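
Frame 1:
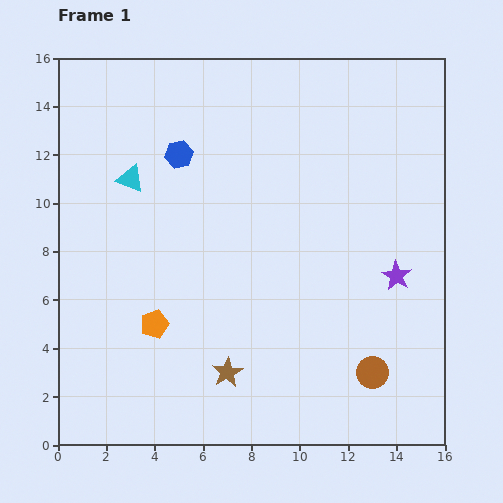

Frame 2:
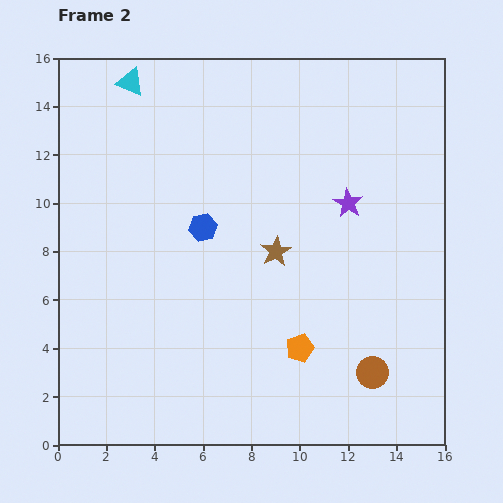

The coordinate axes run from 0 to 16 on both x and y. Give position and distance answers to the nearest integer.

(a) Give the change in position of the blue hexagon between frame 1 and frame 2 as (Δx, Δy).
(1, -3)

The blue hexagon was at (5, 12) in frame 1 and (6, 9) in frame 2.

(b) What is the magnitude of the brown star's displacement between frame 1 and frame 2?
5

The brown star moved from (7, 3) to (9, 8), a distance of √(2² + 5²) ≈ 5.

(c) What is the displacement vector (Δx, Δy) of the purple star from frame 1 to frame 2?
(-2, 3)

The purple star was at (14, 7) in frame 1 and (12, 10) in frame 2.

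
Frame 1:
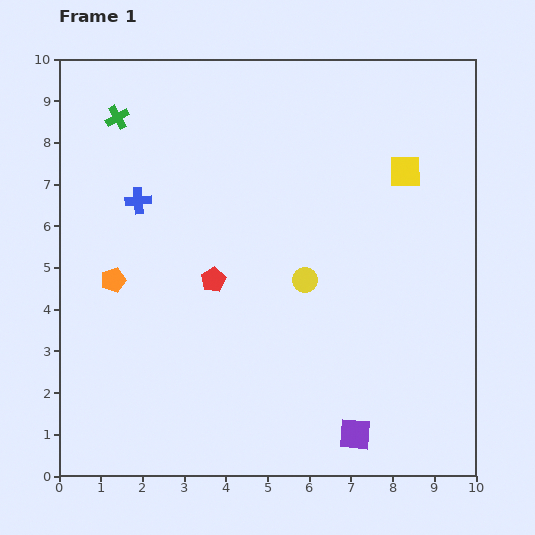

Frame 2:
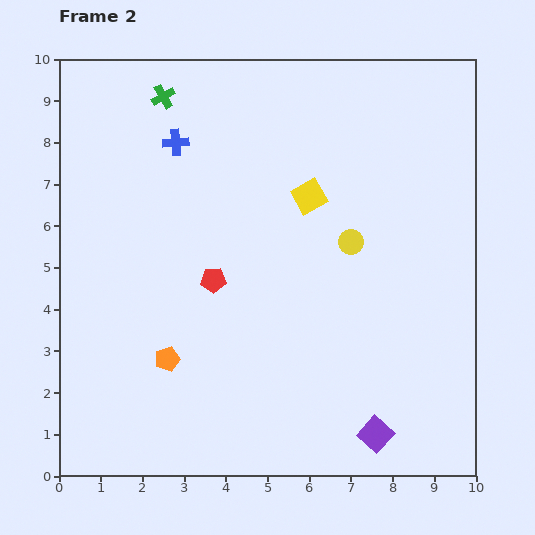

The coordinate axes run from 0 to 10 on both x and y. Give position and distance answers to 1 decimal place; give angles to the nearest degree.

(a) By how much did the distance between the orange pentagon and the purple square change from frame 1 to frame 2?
-1.6

Distance in frame 1: 6.9. Distance in frame 2: 5.3.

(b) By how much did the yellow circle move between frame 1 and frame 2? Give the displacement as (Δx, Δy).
(1.1, 0.9)

The yellow circle was at (5.9, 4.7) in frame 1 and (7.0, 5.6) in frame 2.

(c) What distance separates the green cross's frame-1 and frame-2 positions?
1.2

The green cross moved from (1.4, 8.6) to (2.5, 9.1), a distance of √(1.1² + 0.5²) ≈ 1.2.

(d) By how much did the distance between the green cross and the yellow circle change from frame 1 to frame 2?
-0.3

Distance in frame 1: 6.0. Distance in frame 2: 5.7.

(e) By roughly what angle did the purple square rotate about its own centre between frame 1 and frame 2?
37° clockwise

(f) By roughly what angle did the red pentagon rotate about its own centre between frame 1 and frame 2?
28° clockwise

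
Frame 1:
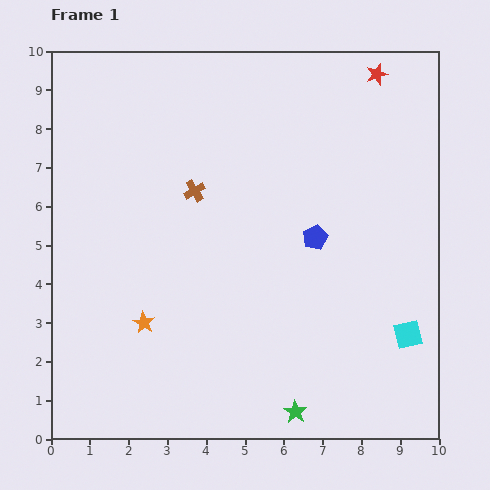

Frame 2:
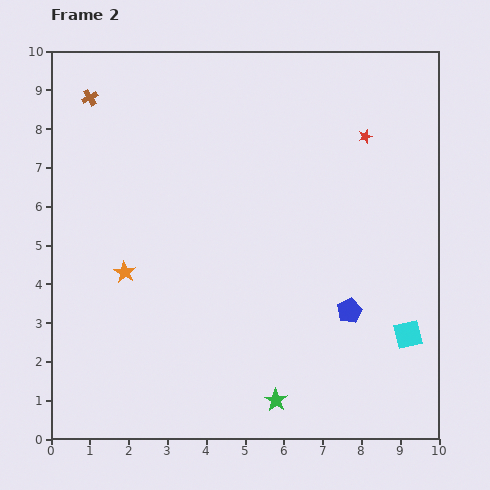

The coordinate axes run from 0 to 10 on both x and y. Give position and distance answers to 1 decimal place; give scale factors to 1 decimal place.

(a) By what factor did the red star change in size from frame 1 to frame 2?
0.7×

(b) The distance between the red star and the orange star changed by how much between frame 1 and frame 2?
-1.7

Distance in frame 1: 8.8. Distance in frame 2: 7.1.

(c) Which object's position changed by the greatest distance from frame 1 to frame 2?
the brown cross

(moved 3.6; next 2.1)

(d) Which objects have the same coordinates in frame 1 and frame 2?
the cyan square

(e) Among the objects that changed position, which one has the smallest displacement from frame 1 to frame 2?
the green star

(moved 0.6)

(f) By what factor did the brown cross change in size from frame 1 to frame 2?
0.8×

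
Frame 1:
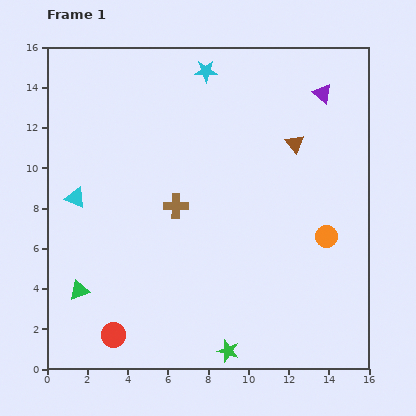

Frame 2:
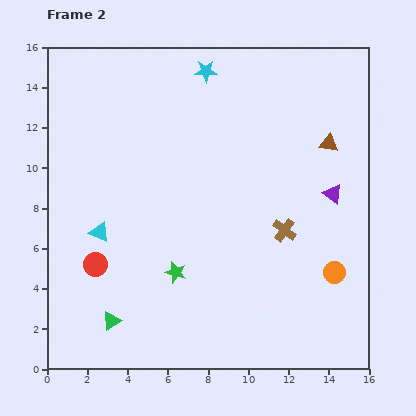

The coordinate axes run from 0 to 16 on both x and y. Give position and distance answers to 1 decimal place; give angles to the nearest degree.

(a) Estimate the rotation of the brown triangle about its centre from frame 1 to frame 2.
40° counter-clockwise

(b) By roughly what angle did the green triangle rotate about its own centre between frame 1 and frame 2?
15° counter-clockwise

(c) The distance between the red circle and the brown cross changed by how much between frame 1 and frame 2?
+2.5

Distance in frame 1: 7.1. Distance in frame 2: 9.6.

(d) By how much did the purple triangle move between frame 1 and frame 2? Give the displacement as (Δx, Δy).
(0.5, -5.0)

The purple triangle was at (13.7, 13.7) in frame 1 and (14.2, 8.7) in frame 2.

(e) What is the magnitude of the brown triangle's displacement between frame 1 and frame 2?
1.7

The brown triangle moved from (12.3, 11.2) to (14.0, 11.2), a distance of √(1.7² + 0.0²) ≈ 1.7.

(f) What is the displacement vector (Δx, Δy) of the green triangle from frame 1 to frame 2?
(1.6, -1.5)

The green triangle was at (1.6, 3.9) in frame 1 and (3.2, 2.4) in frame 2.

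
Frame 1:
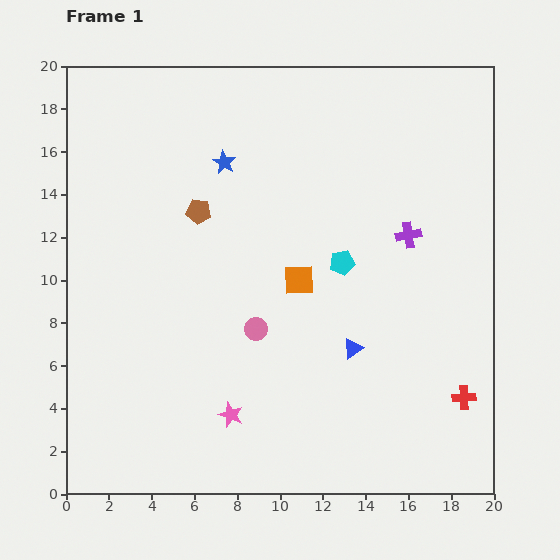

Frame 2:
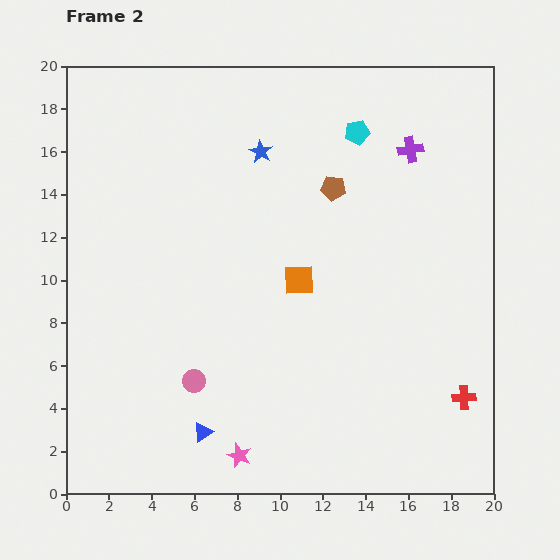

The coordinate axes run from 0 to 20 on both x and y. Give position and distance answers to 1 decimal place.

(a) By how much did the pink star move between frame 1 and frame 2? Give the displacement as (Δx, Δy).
(0.4, -1.9)

The pink star was at (7.7, 3.7) in frame 1 and (8.1, 1.8) in frame 2.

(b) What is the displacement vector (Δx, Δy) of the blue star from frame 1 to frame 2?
(1.7, 0.5)

The blue star was at (7.4, 15.5) in frame 1 and (9.1, 16.0) in frame 2.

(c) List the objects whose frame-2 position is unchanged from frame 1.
the orange square, the red cross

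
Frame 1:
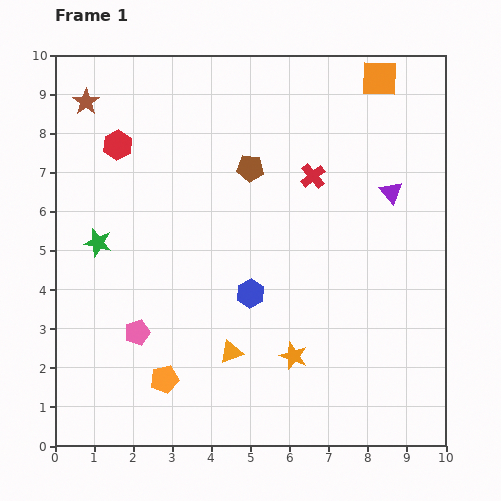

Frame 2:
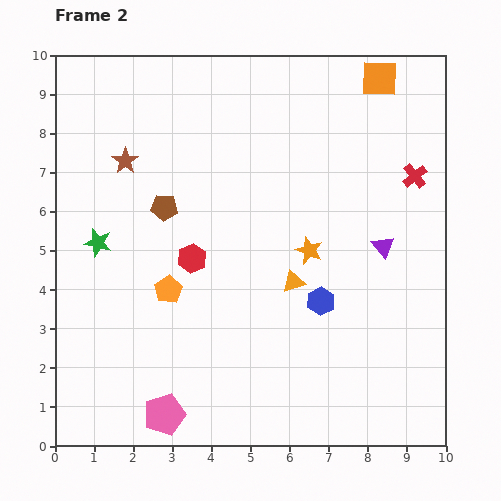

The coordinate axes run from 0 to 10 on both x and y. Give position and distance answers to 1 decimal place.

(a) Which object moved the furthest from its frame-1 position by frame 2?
the red hexagon

(moved 3.5; next 2.7)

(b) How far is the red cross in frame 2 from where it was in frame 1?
2.6

The red cross moved from (6.6, 6.9) to (9.2, 6.9), a distance of √(2.6² + 0.0²) ≈ 2.6.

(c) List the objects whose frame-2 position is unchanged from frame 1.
the orange square, the green star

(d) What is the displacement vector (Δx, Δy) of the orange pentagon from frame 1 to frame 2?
(0.1, 2.3)

The orange pentagon was at (2.8, 1.7) in frame 1 and (2.9, 4.0) in frame 2.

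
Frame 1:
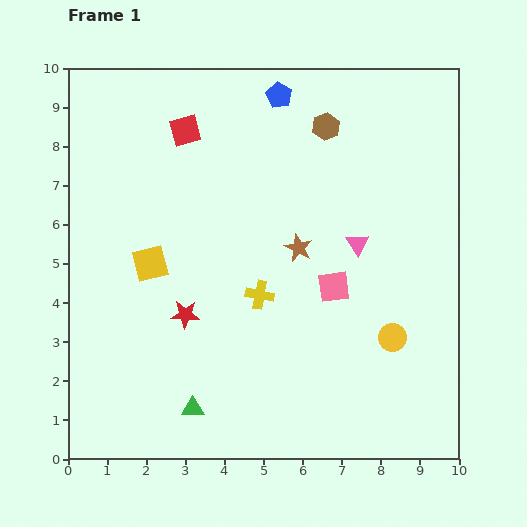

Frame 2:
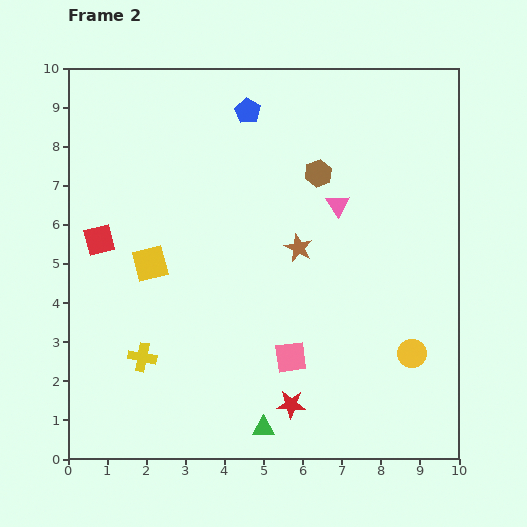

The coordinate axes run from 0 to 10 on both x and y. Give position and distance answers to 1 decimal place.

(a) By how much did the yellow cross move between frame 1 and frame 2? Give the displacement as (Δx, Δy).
(-3.0, -1.6)

The yellow cross was at (4.9, 4.2) in frame 1 and (1.9, 2.6) in frame 2.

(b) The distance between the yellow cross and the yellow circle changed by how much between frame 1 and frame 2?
+3.3

Distance in frame 1: 3.6. Distance in frame 2: 6.9.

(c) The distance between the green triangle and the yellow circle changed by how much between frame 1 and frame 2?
-1.2

Distance in frame 1: 5.4. Distance in frame 2: 4.2.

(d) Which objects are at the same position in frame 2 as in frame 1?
the yellow square, the brown star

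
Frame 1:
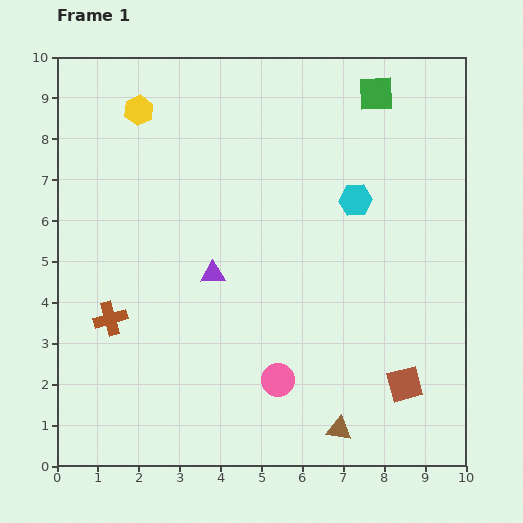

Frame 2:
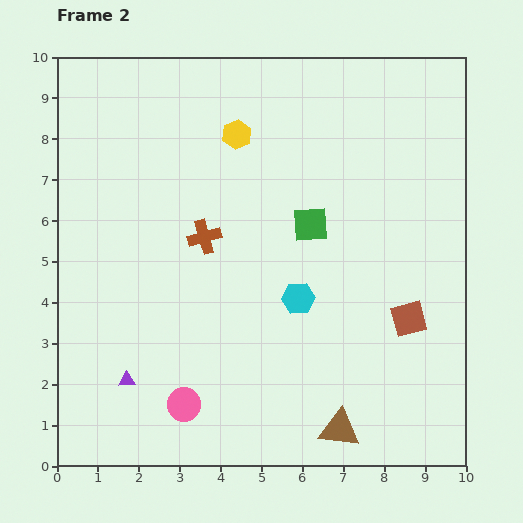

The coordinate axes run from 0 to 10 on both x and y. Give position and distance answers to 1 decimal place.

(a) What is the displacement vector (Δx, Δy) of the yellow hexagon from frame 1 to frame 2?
(2.4, -0.6)

The yellow hexagon was at (2.0, 8.7) in frame 1 and (4.4, 8.1) in frame 2.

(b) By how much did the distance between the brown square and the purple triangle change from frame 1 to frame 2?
+1.7

Distance in frame 1: 5.4. Distance in frame 2: 7.1.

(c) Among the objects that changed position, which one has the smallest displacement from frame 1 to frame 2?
the brown square

(moved 1.6)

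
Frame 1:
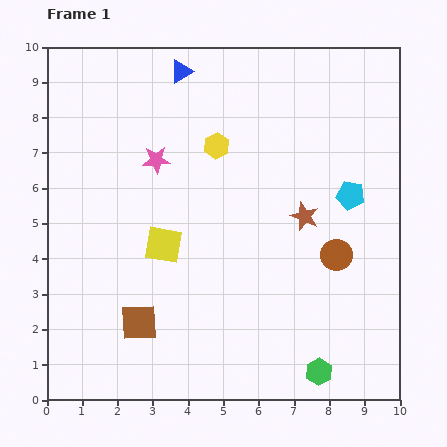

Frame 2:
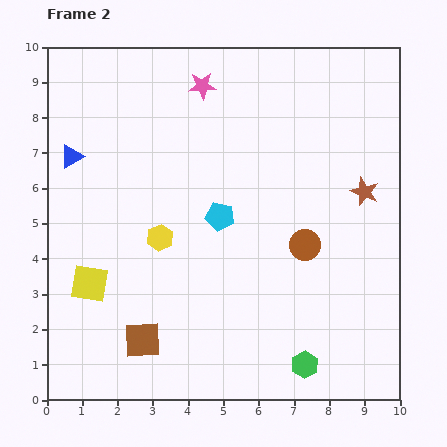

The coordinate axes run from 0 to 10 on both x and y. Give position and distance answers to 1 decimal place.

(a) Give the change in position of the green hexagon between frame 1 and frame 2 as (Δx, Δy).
(-0.4, 0.2)

The green hexagon was at (7.7, 0.8) in frame 1 and (7.3, 1.0) in frame 2.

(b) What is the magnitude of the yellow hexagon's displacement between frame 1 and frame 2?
3.1

The yellow hexagon moved from (4.8, 7.2) to (3.2, 4.6), a distance of √(1.6² + 2.6²) ≈ 3.1.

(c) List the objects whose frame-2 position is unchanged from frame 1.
none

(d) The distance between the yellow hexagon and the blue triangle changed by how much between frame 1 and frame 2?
+1.1

Distance in frame 1: 2.3. Distance in frame 2: 3.4.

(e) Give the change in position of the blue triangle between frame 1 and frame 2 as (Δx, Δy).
(-3.1, -2.4)

The blue triangle was at (3.8, 9.3) in frame 1 and (0.7, 6.9) in frame 2.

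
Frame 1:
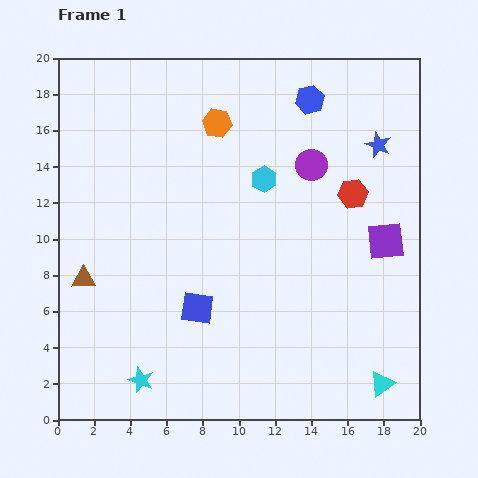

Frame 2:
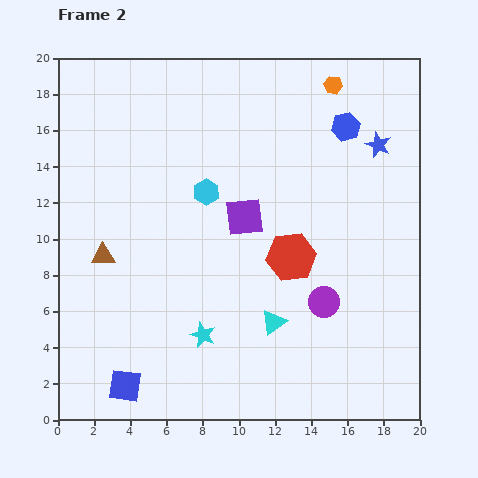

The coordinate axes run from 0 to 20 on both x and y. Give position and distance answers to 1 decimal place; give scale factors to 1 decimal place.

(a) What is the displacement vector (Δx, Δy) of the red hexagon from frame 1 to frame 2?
(-3.4, -3.5)

The red hexagon was at (16.3, 12.5) in frame 1 and (12.9, 9.0) in frame 2.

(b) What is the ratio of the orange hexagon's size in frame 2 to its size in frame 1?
0.6×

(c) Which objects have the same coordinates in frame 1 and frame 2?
the blue star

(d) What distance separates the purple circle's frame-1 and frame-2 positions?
7.6

The purple circle moved from (14.0, 14.1) to (14.7, 6.5), a distance of √(0.7² + 7.6²) ≈ 7.6.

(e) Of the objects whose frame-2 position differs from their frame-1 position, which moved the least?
the brown triangle

(moved 1.7)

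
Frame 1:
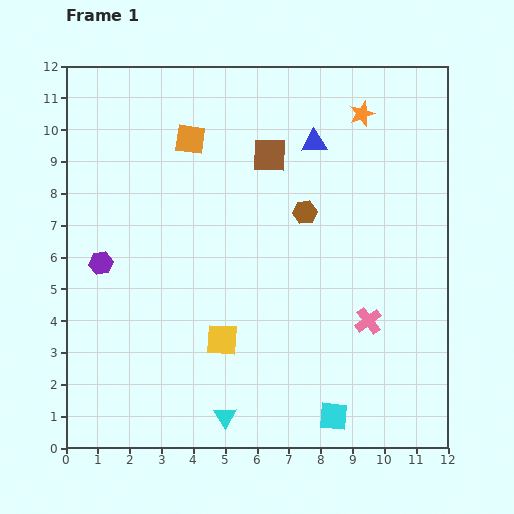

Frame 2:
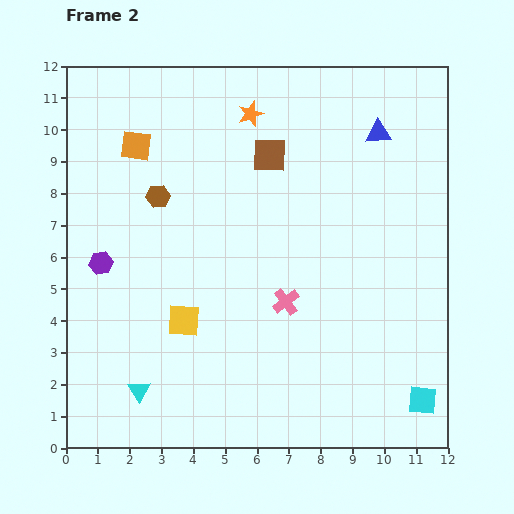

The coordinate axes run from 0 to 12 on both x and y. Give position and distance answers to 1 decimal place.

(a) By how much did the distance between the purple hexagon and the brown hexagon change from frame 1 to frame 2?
-3.8

Distance in frame 1: 6.6. Distance in frame 2: 2.8.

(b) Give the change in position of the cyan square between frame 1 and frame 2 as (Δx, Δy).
(2.8, 0.5)

The cyan square was at (8.4, 1.0) in frame 1 and (11.2, 1.5) in frame 2.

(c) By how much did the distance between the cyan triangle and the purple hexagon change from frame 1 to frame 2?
-2.0

Distance in frame 1: 6.2. Distance in frame 2: 4.2.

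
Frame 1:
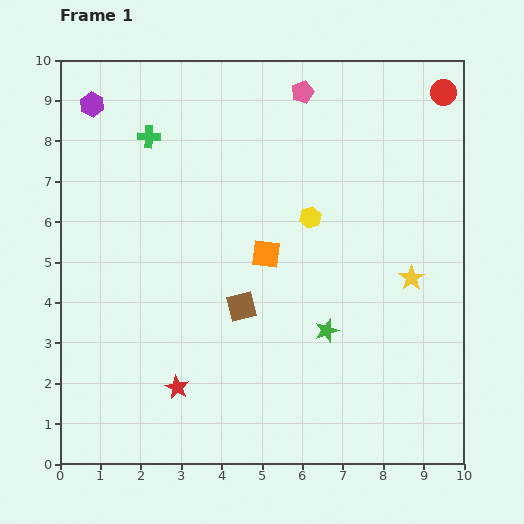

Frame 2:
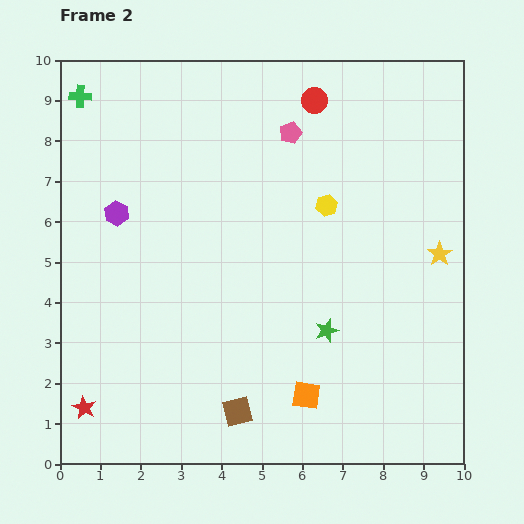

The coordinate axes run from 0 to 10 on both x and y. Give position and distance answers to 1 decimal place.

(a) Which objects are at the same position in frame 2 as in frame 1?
the green star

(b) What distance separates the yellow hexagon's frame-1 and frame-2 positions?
0.5

The yellow hexagon moved from (6.2, 6.1) to (6.6, 6.4), a distance of √(0.4² + 0.3²) ≈ 0.5.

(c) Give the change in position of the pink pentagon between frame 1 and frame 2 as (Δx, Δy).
(-0.3, -1.0)

The pink pentagon was at (6.0, 9.2) in frame 1 and (5.7, 8.2) in frame 2.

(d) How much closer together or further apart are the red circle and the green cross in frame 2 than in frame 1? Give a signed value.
-1.6

Distance in frame 1: 7.4. Distance in frame 2: 5.8.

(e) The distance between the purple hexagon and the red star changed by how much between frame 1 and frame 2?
-2.4

Distance in frame 1: 7.3. Distance in frame 2: 4.9.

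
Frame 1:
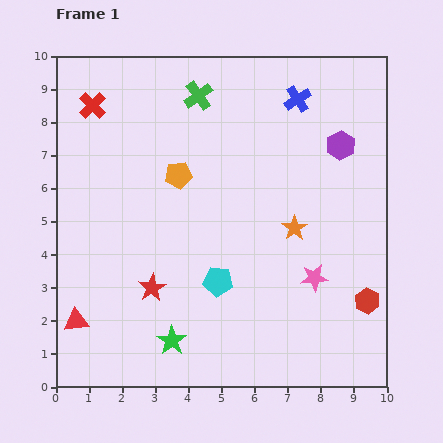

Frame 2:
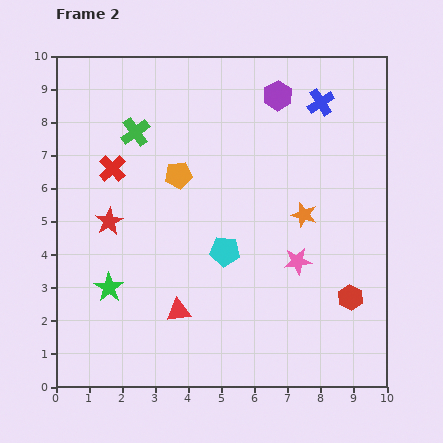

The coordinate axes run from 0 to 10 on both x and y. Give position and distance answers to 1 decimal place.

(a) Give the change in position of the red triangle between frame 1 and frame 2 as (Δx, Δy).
(3.1, 0.3)

The red triangle was at (0.6, 2.0) in frame 1 and (3.7, 2.3) in frame 2.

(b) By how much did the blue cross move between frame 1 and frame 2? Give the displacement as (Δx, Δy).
(0.7, -0.1)

The blue cross was at (7.3, 8.7) in frame 1 and (8.0, 8.6) in frame 2.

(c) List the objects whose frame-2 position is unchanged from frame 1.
the orange pentagon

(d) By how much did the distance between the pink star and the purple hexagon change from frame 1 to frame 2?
+0.9

Distance in frame 1: 4.1. Distance in frame 2: 5.0.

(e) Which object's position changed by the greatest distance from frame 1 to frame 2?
the red triangle

(moved 3.1; next 2.5)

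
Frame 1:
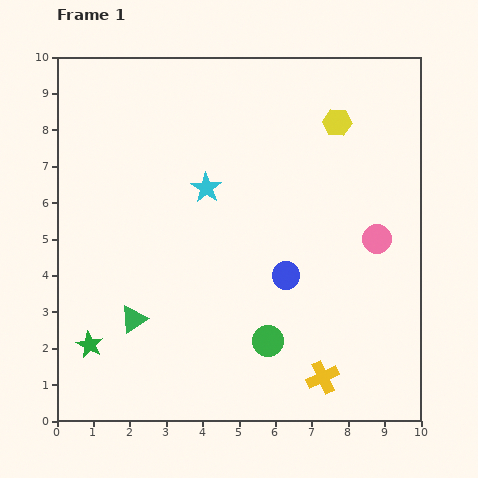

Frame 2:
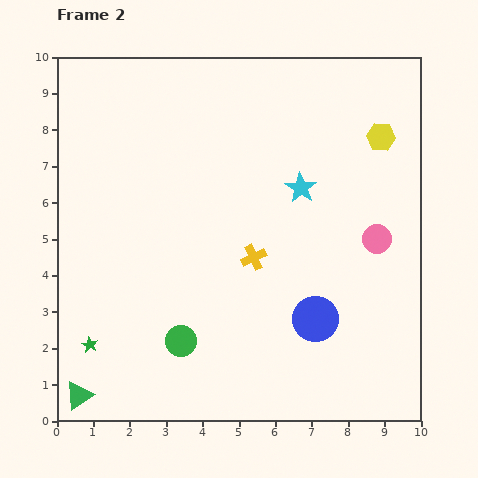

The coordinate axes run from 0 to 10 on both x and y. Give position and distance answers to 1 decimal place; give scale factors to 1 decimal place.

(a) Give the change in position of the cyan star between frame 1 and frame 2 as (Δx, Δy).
(2.6, 0.0)

The cyan star was at (4.1, 6.4) in frame 1 and (6.7, 6.4) in frame 2.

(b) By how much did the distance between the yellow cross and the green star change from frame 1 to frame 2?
-1.4

Distance in frame 1: 6.5. Distance in frame 2: 5.1.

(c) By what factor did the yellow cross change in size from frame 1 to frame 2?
0.8×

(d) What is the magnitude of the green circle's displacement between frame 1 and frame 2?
2.4

The green circle moved from (5.8, 2.2) to (3.4, 2.2), a distance of √(2.4² + 0.0²) ≈ 2.4.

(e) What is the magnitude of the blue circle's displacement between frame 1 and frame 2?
1.4

The blue circle moved from (6.3, 4.0) to (7.1, 2.8), a distance of √(0.8² + 1.2²) ≈ 1.4.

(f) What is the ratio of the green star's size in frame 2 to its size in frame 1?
0.6×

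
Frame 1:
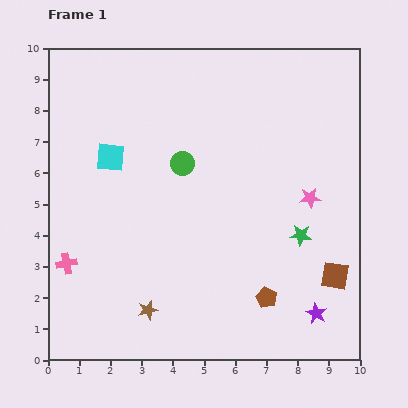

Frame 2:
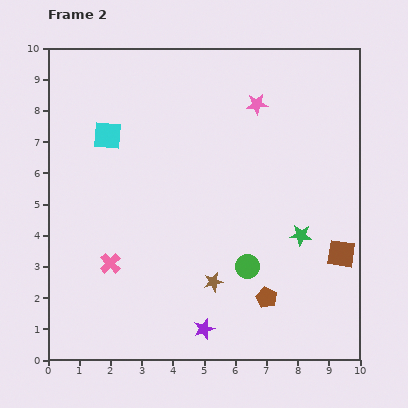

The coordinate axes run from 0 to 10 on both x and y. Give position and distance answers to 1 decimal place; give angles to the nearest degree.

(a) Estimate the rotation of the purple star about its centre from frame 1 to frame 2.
25° clockwise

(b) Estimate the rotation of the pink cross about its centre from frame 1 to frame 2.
32° counter-clockwise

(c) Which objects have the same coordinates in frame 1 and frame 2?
the brown pentagon, the green star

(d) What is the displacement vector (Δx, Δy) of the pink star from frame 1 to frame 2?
(-1.7, 3.0)

The pink star was at (8.4, 5.2) in frame 1 and (6.7, 8.2) in frame 2.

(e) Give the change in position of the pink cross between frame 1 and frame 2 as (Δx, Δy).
(1.4, 0.0)

The pink cross was at (0.6, 3.1) in frame 1 and (2.0, 3.1) in frame 2.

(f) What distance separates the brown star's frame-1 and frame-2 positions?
2.3

The brown star moved from (3.2, 1.6) to (5.3, 2.5), a distance of √(2.1² + 0.9²) ≈ 2.3.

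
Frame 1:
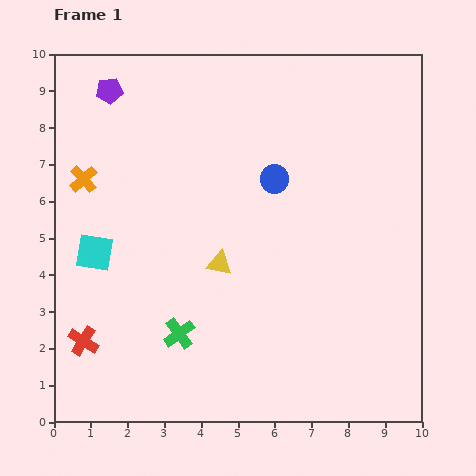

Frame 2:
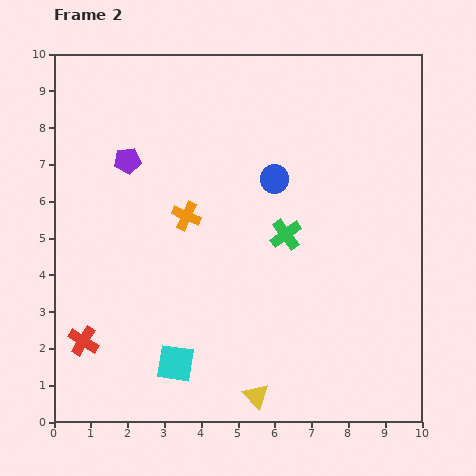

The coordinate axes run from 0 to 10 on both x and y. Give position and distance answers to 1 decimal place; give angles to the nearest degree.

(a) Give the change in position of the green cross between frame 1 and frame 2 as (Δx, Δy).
(2.9, 2.7)

The green cross was at (3.4, 2.4) in frame 1 and (6.3, 5.1) in frame 2.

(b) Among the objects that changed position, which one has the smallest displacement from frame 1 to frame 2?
the purple pentagon

(moved 2.0)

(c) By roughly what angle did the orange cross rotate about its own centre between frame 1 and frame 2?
24° counter-clockwise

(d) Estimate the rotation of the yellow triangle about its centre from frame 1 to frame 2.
35° clockwise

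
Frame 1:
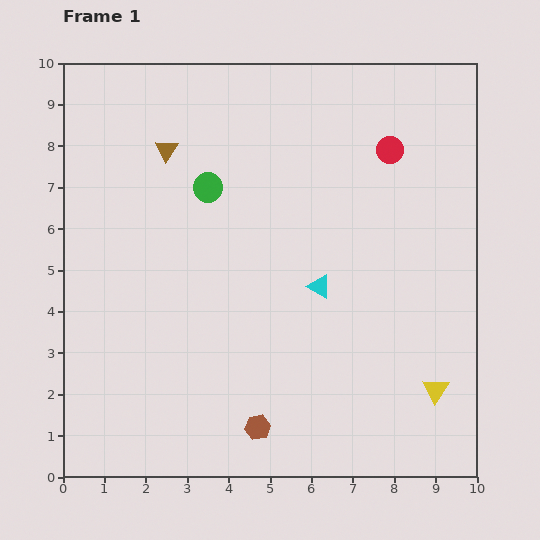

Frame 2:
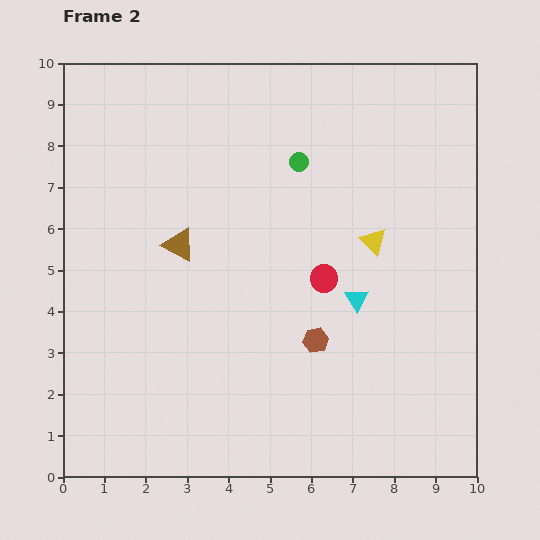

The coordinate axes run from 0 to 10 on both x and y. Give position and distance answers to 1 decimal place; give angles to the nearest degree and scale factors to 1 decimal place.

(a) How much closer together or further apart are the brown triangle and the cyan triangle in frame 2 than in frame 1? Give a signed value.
-0.5

Distance in frame 1: 5.0. Distance in frame 2: 4.5.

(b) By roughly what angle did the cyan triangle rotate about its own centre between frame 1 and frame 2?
29° clockwise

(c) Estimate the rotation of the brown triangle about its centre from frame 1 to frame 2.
34° counter-clockwise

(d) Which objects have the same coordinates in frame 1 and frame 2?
none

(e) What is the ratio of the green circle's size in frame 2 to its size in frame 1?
0.6×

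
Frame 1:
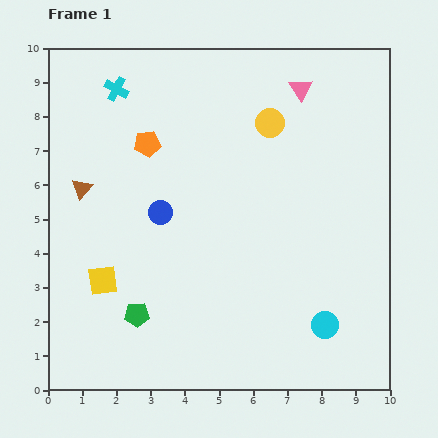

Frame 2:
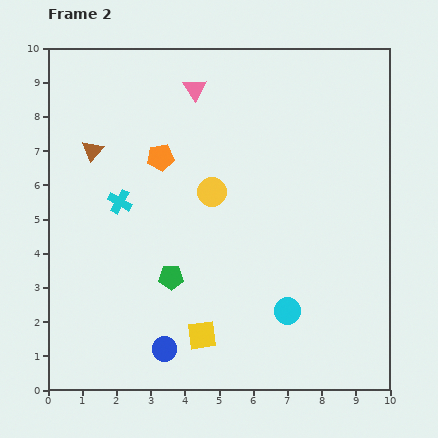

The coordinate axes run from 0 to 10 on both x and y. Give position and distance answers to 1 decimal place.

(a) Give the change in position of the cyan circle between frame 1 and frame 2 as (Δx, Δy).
(-1.1, 0.4)

The cyan circle was at (8.1, 1.9) in frame 1 and (7.0, 2.3) in frame 2.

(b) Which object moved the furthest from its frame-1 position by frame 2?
the blue circle

(moved 4.0; next 3.3)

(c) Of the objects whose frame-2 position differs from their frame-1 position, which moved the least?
the orange pentagon

(moved 0.6)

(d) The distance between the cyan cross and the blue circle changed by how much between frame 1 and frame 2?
+0.7

Distance in frame 1: 3.8. Distance in frame 2: 4.5.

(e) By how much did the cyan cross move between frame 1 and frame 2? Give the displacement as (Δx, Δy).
(0.1, -3.3)

The cyan cross was at (2.0, 8.8) in frame 1 and (2.1, 5.5) in frame 2.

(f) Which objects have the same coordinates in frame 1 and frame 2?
none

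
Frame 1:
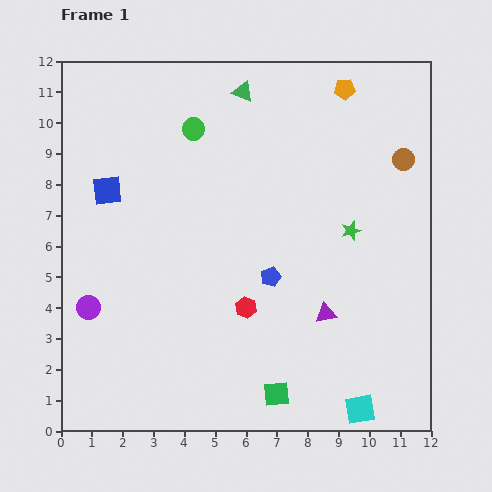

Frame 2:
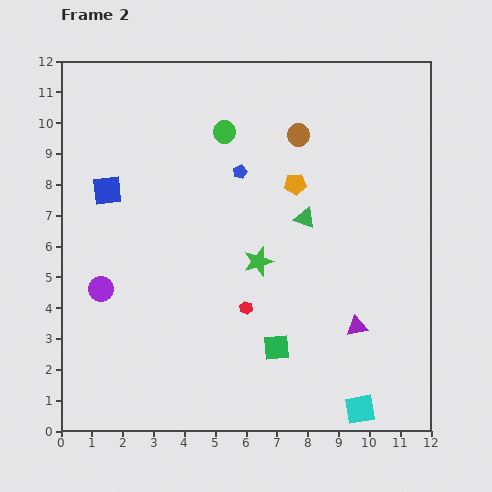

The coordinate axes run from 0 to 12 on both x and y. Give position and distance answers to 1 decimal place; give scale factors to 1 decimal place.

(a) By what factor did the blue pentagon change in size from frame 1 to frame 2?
0.7×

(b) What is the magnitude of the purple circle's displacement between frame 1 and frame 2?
0.7

The purple circle moved from (0.9, 4.0) to (1.3, 4.6), a distance of √(0.4² + 0.6²) ≈ 0.7.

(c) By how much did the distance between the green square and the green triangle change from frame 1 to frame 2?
-5.6

Distance in frame 1: 9.9. Distance in frame 2: 4.3.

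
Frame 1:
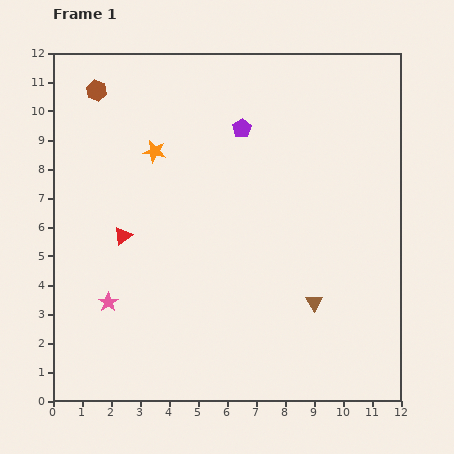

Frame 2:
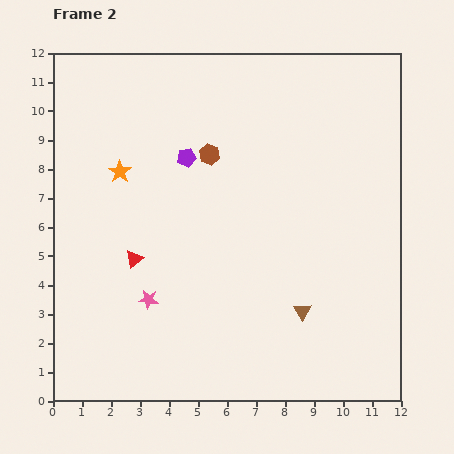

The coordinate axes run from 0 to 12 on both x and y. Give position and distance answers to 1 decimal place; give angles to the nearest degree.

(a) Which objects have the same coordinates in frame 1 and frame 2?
none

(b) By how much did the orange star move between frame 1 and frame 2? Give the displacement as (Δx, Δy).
(-1.2, -0.7)

The orange star was at (3.5, 8.6) in frame 1 and (2.3, 7.9) in frame 2.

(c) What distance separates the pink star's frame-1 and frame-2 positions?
1.4

The pink star moved from (1.9, 3.4) to (3.3, 3.5), a distance of √(1.4² + 0.1²) ≈ 1.4.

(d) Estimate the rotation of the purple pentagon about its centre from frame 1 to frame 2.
24° clockwise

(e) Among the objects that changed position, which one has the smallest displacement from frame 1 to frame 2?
the brown triangle

(moved 0.5)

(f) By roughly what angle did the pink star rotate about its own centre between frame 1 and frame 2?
30° counter-clockwise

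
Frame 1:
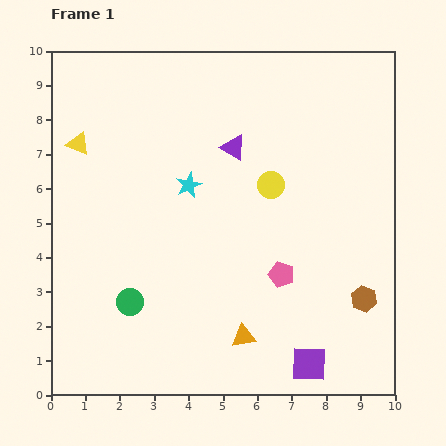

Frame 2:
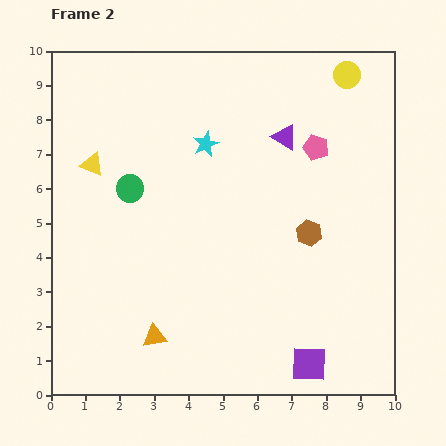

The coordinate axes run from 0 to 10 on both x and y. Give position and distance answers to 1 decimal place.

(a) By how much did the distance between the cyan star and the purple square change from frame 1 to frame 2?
+0.8

Distance in frame 1: 6.3. Distance in frame 2: 7.1.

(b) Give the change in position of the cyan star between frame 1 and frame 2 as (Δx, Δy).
(0.5, 1.2)

The cyan star was at (4.0, 6.1) in frame 1 and (4.5, 7.3) in frame 2.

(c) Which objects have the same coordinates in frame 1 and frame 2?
the purple square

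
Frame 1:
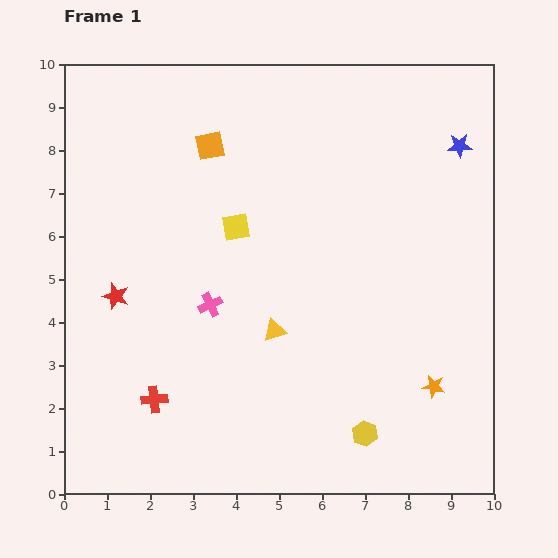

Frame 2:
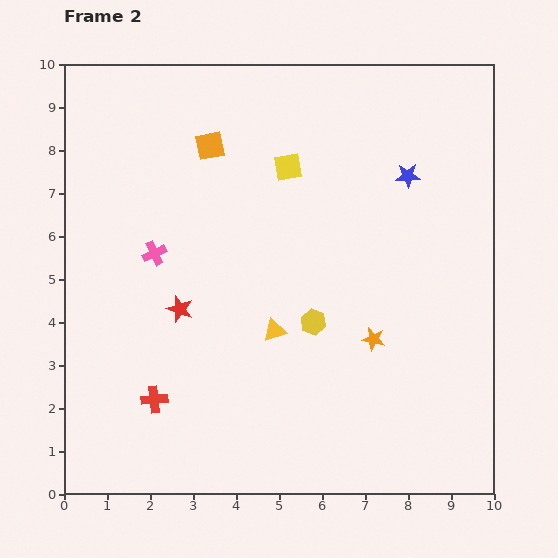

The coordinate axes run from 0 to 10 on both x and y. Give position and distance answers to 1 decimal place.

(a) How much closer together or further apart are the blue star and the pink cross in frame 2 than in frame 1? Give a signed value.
-0.7

Distance in frame 1: 6.9. Distance in frame 2: 6.2.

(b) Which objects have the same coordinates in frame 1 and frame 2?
the orange square, the yellow triangle, the red cross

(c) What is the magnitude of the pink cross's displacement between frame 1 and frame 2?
1.8

The pink cross moved from (3.4, 4.4) to (2.1, 5.6), a distance of √(1.3² + 1.2²) ≈ 1.8.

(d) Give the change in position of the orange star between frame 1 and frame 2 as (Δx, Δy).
(-1.4, 1.1)

The orange star was at (8.6, 2.5) in frame 1 and (7.2, 3.6) in frame 2.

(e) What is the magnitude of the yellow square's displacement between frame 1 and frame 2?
1.8

The yellow square moved from (4.0, 6.2) to (5.2, 7.6), a distance of √(1.2² + 1.4²) ≈ 1.8.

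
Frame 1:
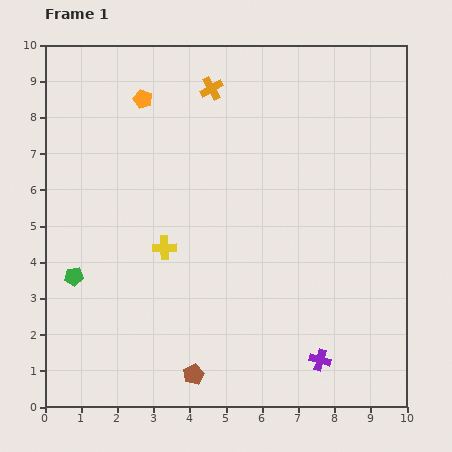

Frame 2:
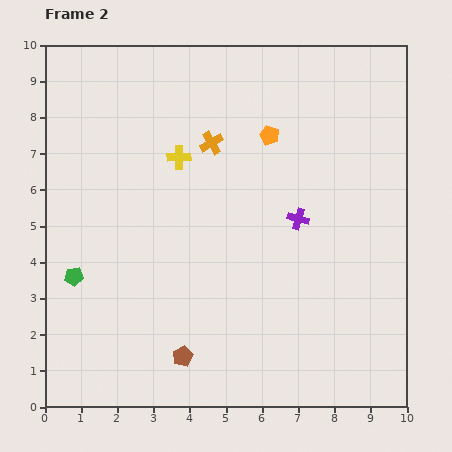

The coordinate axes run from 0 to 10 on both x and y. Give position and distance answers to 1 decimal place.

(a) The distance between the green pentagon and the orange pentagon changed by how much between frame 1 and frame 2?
+1.4

Distance in frame 1: 5.3. Distance in frame 2: 6.7.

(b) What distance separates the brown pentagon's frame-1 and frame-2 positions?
0.6

The brown pentagon moved from (4.1, 0.9) to (3.8, 1.4), a distance of √(0.3² + 0.5²) ≈ 0.6.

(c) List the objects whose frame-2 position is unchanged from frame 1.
the green pentagon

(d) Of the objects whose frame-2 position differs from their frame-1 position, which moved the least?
the brown pentagon

(moved 0.6)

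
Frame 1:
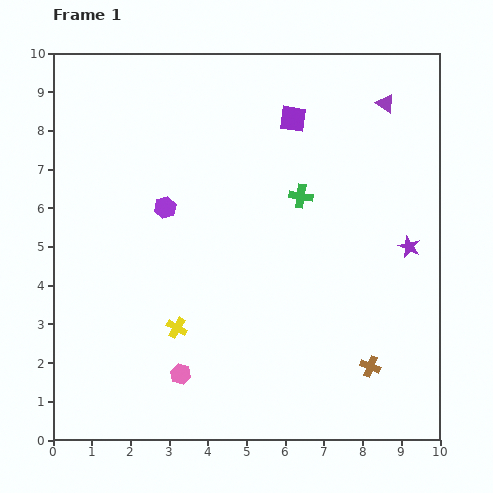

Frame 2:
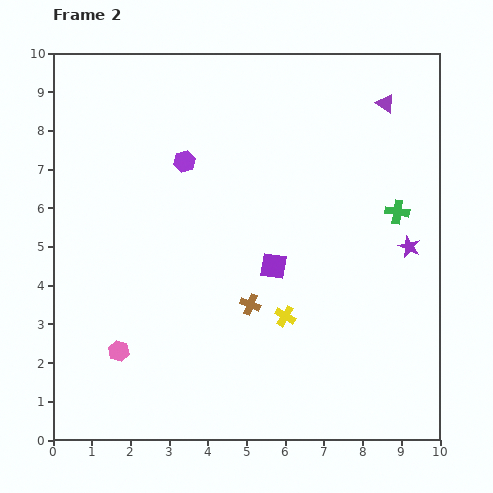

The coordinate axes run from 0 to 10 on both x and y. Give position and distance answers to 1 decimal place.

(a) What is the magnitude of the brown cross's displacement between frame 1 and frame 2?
3.5

The brown cross moved from (8.2, 1.9) to (5.1, 3.5), a distance of √(3.1² + 1.6²) ≈ 3.5.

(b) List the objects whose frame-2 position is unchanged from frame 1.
the purple star, the purple triangle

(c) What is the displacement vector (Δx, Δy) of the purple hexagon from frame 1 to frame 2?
(0.5, 1.2)

The purple hexagon was at (2.9, 6.0) in frame 1 and (3.4, 7.2) in frame 2.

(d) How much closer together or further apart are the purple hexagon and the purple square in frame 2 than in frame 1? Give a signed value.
-0.5

Distance in frame 1: 4.0. Distance in frame 2: 3.5.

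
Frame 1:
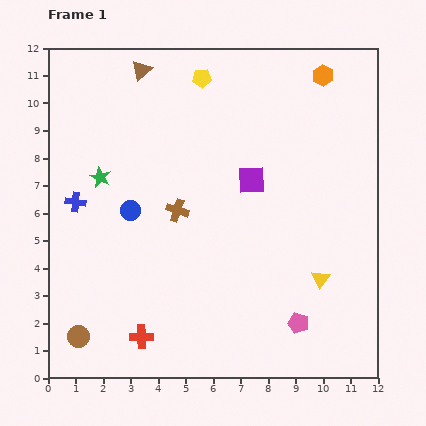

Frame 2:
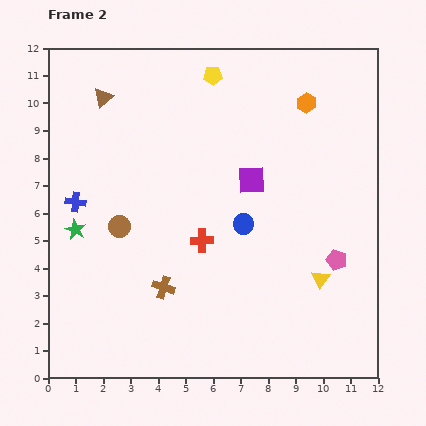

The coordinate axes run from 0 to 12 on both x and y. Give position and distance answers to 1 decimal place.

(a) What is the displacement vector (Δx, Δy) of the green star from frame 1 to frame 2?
(-0.9, -1.9)

The green star was at (1.9, 7.3) in frame 1 and (1.0, 5.4) in frame 2.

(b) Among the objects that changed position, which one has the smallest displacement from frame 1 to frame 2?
the yellow pentagon

(moved 0.4)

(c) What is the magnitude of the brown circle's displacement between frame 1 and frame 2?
4.3

The brown circle moved from (1.1, 1.5) to (2.6, 5.5), a distance of √(1.5² + 4.0²) ≈ 4.3.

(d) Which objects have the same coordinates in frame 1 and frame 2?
the yellow triangle, the purple square, the blue cross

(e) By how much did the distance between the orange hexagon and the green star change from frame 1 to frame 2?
+0.7

Distance in frame 1: 8.9. Distance in frame 2: 9.6.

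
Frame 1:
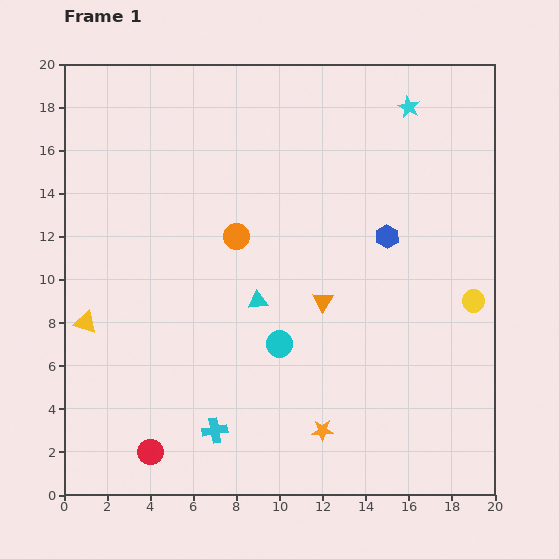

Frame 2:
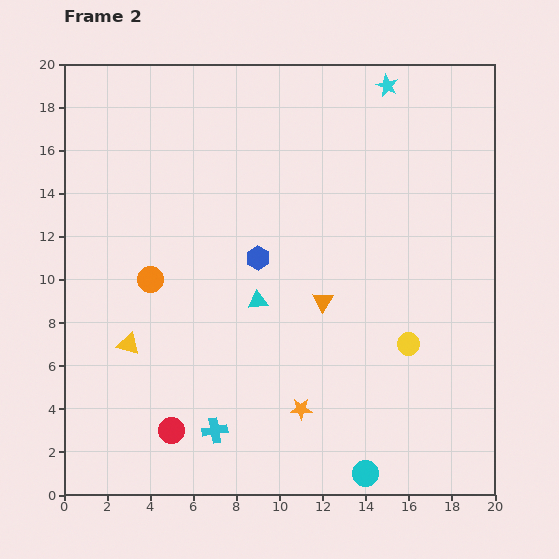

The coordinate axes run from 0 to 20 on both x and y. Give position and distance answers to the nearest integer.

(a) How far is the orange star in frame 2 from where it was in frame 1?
1

The orange star moved from (12, 3) to (11, 4), a distance of √(1² + 1²) ≈ 1.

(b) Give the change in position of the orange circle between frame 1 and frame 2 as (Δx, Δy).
(-4, -2)

The orange circle was at (8, 12) in frame 1 and (4, 10) in frame 2.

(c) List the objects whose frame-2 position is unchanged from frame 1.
the cyan triangle, the cyan cross, the orange triangle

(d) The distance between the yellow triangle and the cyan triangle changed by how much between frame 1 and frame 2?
-2

Distance in frame 1: 8. Distance in frame 2: 6.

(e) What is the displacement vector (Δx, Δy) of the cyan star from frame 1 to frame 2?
(-1, 1)

The cyan star was at (16, 18) in frame 1 and (15, 19) in frame 2.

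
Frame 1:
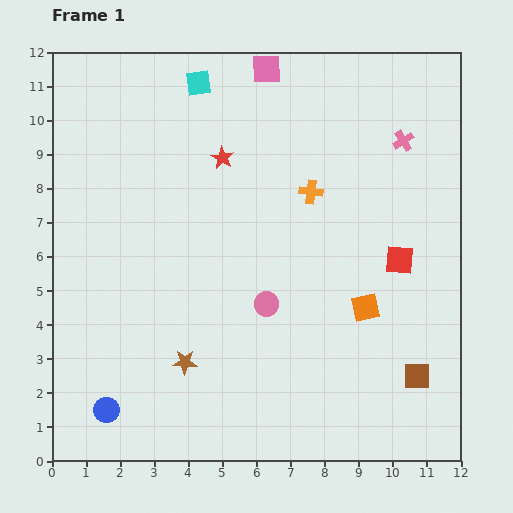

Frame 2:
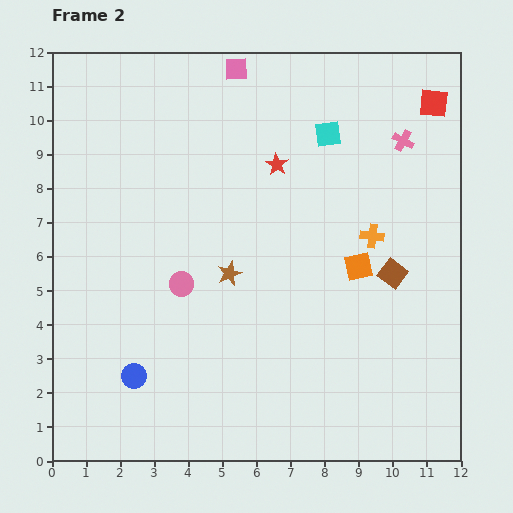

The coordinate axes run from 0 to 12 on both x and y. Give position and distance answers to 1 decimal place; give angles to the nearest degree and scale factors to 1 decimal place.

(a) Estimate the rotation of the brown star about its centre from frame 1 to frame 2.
24° counter-clockwise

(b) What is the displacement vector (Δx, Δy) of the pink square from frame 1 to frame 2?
(-0.9, 0.0)

The pink square was at (6.3, 11.5) in frame 1 and (5.4, 11.5) in frame 2.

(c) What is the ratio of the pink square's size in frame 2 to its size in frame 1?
0.8×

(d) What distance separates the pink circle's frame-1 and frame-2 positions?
2.6

The pink circle moved from (6.3, 4.6) to (3.8, 5.2), a distance of √(2.5² + 0.6²) ≈ 2.6.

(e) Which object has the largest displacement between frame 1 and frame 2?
the red square

(moved 4.7; next 4.1)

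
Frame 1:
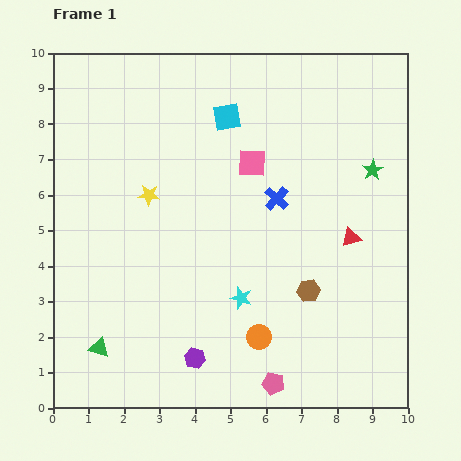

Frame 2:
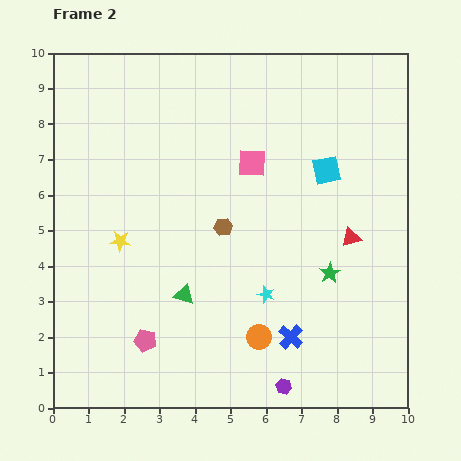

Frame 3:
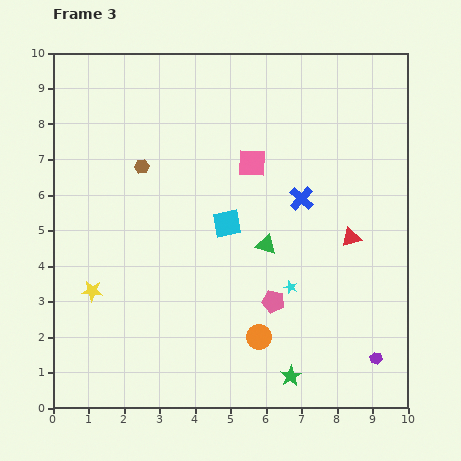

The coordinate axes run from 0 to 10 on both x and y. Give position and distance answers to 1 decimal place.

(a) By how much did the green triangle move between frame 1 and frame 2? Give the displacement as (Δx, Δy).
(2.4, 1.5)

The green triangle was at (1.3, 1.7) in frame 1 and (3.7, 3.2) in frame 2.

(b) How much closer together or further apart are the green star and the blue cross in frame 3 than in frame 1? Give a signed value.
+2.2

Distance in frame 1: 2.8. Distance in frame 3: 5.0.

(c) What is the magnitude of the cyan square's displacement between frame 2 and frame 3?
3.2

The cyan square moved from (7.7, 6.7) to (4.9, 5.2), a distance of √(2.8² + 1.5²) ≈ 3.2.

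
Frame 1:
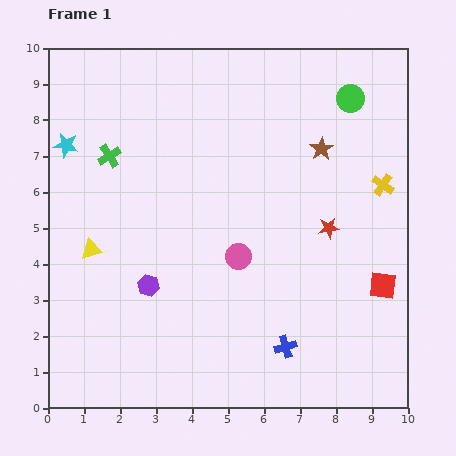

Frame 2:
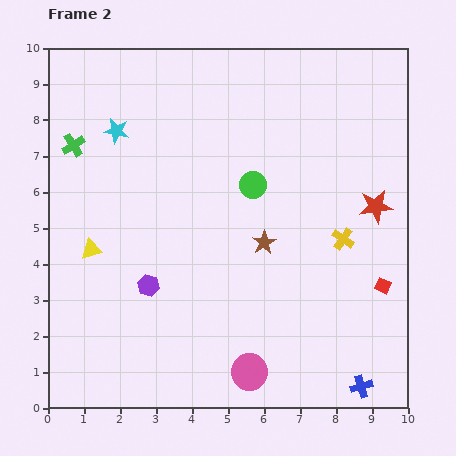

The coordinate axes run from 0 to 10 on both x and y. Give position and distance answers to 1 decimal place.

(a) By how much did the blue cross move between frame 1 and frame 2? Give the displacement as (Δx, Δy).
(2.1, -1.1)

The blue cross was at (6.6, 1.7) in frame 1 and (8.7, 0.6) in frame 2.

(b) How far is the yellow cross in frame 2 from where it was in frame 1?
1.9

The yellow cross moved from (9.3, 6.2) to (8.2, 4.7), a distance of √(1.1² + 1.5²) ≈ 1.9.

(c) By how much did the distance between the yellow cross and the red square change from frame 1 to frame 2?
-1.1

Distance in frame 1: 2.8. Distance in frame 2: 1.7.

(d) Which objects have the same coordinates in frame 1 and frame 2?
the yellow triangle, the red square, the purple hexagon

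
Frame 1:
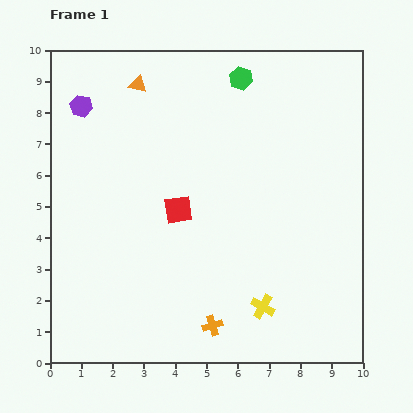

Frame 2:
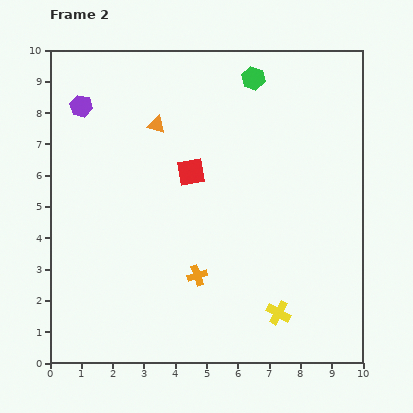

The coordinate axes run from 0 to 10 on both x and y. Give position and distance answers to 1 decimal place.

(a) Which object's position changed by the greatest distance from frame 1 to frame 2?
the orange cross

(moved 1.7; next 1.4)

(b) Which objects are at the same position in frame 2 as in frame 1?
the purple hexagon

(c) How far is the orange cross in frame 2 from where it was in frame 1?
1.7

The orange cross moved from (5.2, 1.2) to (4.7, 2.8), a distance of √(0.5² + 1.6²) ≈ 1.7.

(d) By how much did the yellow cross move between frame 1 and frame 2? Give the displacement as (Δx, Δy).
(0.5, -0.2)

The yellow cross was at (6.8, 1.8) in frame 1 and (7.3, 1.6) in frame 2.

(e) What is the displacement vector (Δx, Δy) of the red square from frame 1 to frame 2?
(0.4, 1.2)

The red square was at (4.1, 4.9) in frame 1 and (4.5, 6.1) in frame 2.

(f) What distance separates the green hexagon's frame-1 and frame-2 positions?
0.4

The green hexagon moved from (6.1, 9.1) to (6.5, 9.1), a distance of √(0.4² + 0.0²) ≈ 0.4.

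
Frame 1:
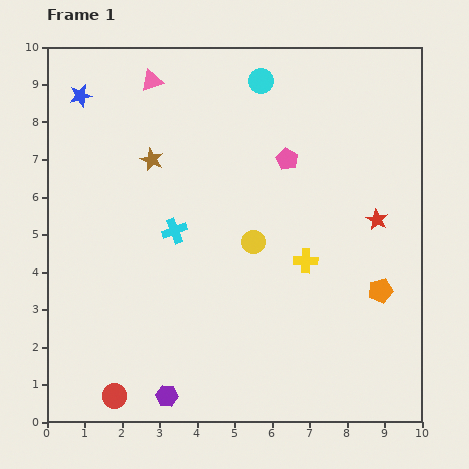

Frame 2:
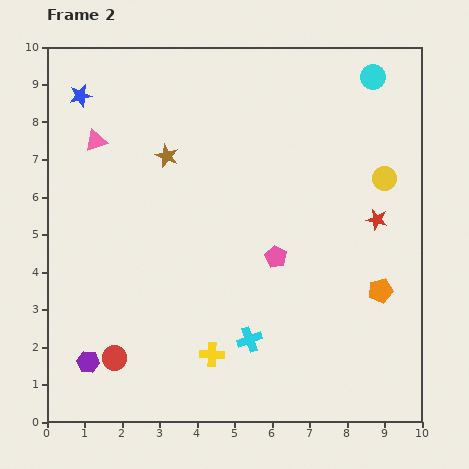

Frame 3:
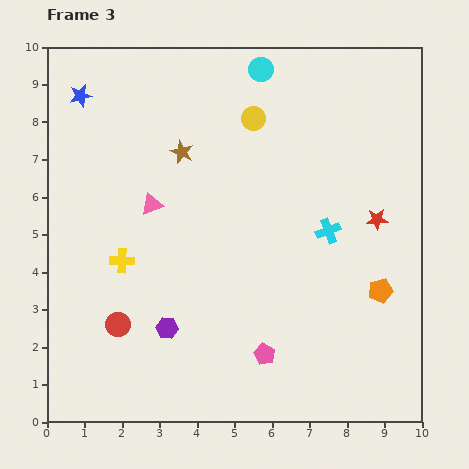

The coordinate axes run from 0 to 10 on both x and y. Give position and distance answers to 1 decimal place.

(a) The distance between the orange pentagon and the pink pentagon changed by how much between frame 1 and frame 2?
-1.4

Distance in frame 1: 4.3. Distance in frame 2: 2.9.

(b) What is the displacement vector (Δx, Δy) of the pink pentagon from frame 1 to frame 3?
(-0.6, -5.2)

The pink pentagon was at (6.4, 7.0) in frame 1 and (5.8, 1.8) in frame 3.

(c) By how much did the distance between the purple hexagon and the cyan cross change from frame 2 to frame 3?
+0.7

Distance in frame 2: 4.3. Distance in frame 3: 5.0.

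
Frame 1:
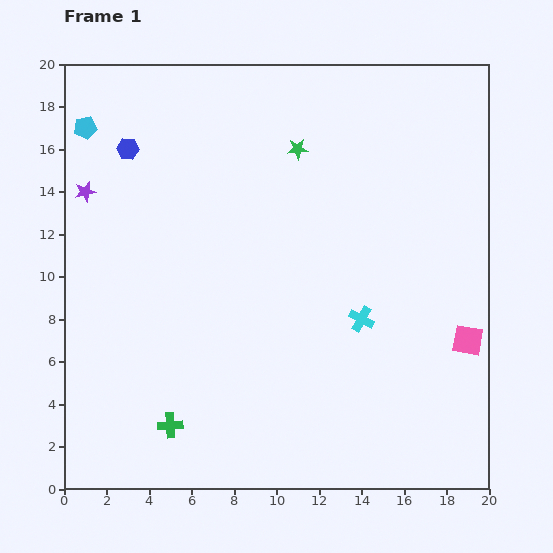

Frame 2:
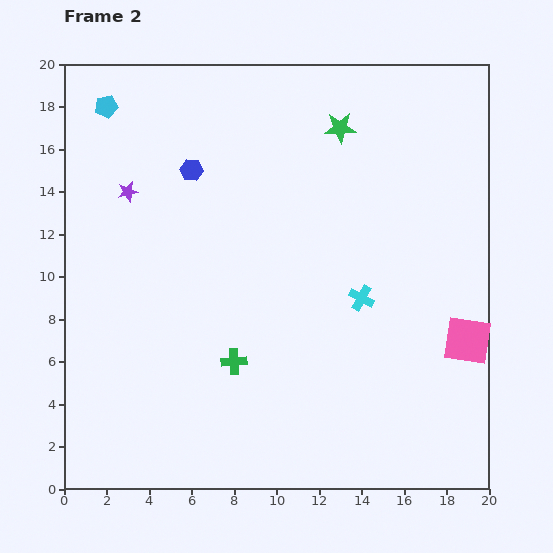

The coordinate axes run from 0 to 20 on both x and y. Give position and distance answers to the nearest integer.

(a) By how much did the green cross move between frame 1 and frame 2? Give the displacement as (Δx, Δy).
(3, 3)

The green cross was at (5, 3) in frame 1 and (8, 6) in frame 2.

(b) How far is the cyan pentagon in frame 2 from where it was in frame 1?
1

The cyan pentagon moved from (1, 17) to (2, 18), a distance of √(1² + 1²) ≈ 1.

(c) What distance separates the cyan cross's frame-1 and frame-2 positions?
1

The cyan cross moved from (14, 8) to (14, 9), a distance of √(0² + 1²) ≈ 1.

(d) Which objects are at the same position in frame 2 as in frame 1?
the pink square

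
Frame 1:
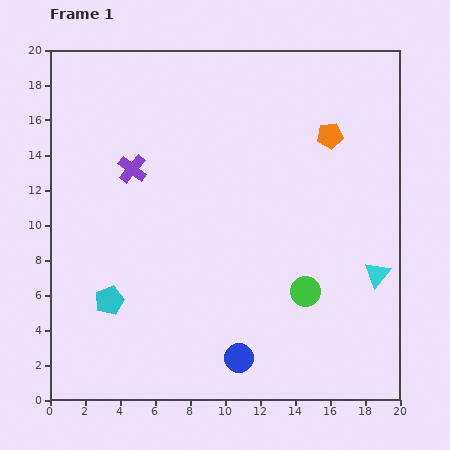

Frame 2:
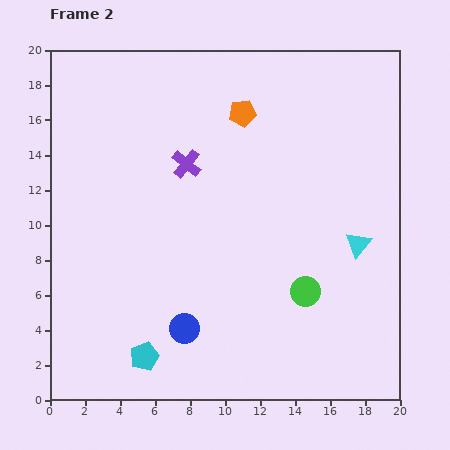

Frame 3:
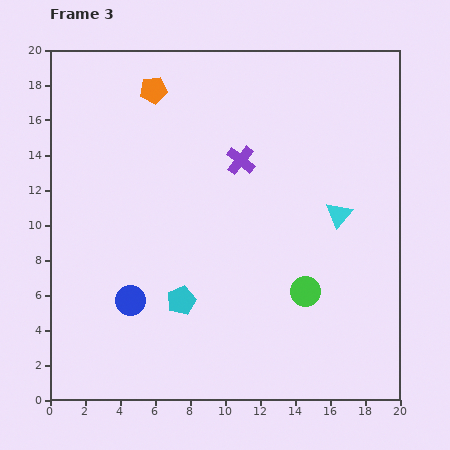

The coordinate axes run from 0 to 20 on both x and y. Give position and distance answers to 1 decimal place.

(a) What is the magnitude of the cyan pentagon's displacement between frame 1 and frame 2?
3.8

The cyan pentagon moved from (3.4, 5.7) to (5.4, 2.5), a distance of √(2.0² + 3.2²) ≈ 3.8.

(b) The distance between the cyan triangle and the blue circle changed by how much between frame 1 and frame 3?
+3.7

Distance in frame 1: 9.2. Distance in frame 3: 12.9.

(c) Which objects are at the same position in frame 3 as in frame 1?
the green circle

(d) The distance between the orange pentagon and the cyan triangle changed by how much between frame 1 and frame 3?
+4.5

Distance in frame 1: 8.3. Distance in frame 3: 12.8.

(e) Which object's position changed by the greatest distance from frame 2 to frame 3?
the orange pentagon

(moved 5.3; next 3.8)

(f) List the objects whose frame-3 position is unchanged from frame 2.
the green circle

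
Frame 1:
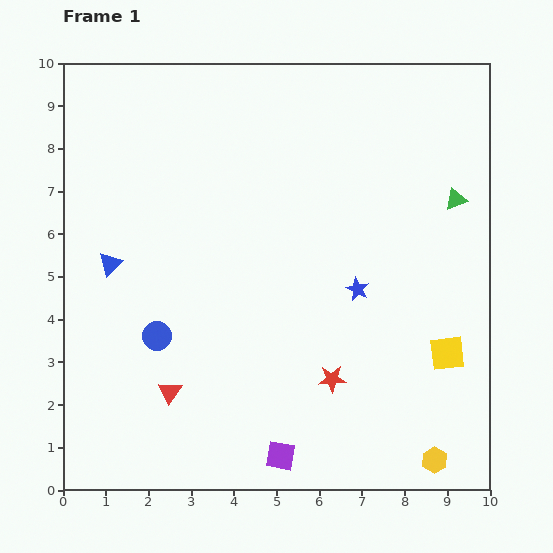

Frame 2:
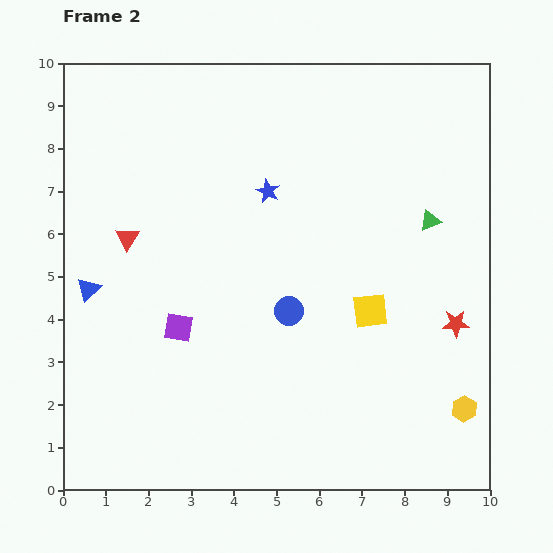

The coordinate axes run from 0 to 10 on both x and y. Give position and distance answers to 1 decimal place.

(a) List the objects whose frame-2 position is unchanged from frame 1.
none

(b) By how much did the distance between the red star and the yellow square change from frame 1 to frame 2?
-0.8

Distance in frame 1: 2.8. Distance in frame 2: 2.0.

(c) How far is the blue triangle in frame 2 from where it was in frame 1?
0.8

The blue triangle moved from (1.1, 5.3) to (0.6, 4.7), a distance of √(0.5² + 0.6²) ≈ 0.8.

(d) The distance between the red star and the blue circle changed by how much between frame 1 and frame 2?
-0.3

Distance in frame 1: 4.2. Distance in frame 2: 3.9.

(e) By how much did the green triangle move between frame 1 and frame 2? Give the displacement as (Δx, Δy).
(-0.6, -0.5)

The green triangle was at (9.2, 6.8) in frame 1 and (8.6, 6.3) in frame 2.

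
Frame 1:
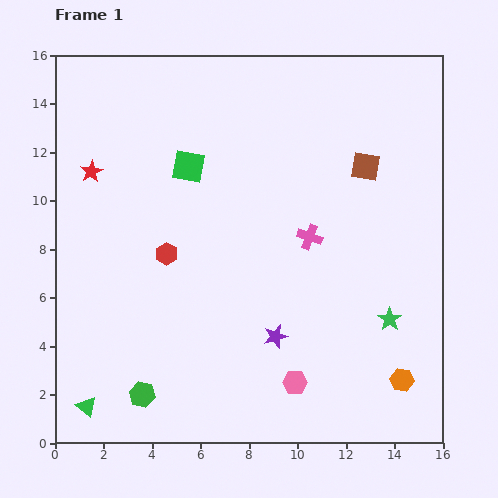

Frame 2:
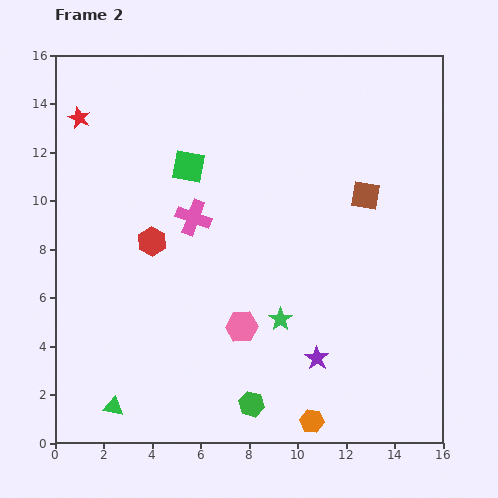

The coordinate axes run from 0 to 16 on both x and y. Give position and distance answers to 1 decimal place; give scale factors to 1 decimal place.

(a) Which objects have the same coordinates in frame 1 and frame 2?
the green square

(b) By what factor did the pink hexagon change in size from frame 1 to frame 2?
1.3×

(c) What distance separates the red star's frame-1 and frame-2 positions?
2.3

The red star moved from (1.5, 11.2) to (1.0, 13.4), a distance of √(0.5² + 2.2²) ≈ 2.3.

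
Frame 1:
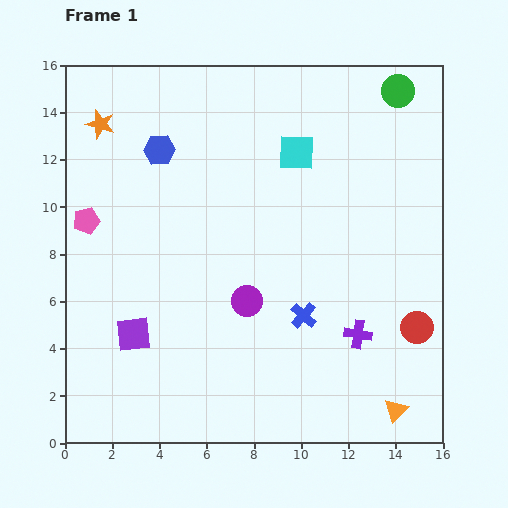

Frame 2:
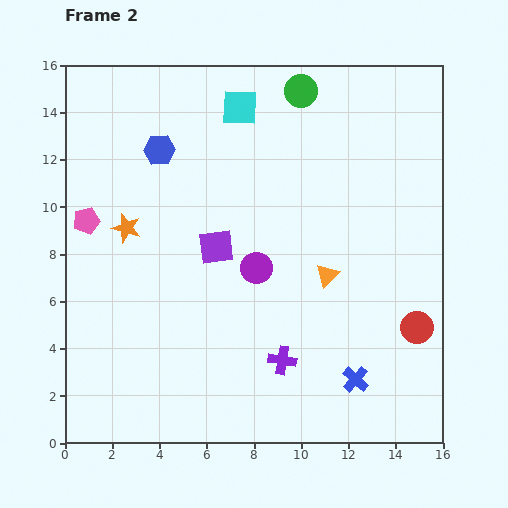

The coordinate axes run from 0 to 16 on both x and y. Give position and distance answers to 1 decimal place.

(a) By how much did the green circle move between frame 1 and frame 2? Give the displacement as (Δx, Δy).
(-4.1, 0.0)

The green circle was at (14.1, 14.9) in frame 1 and (10.0, 14.9) in frame 2.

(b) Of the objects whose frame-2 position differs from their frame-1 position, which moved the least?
the purple circle

(moved 1.5)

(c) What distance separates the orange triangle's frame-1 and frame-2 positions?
6.4

The orange triangle moved from (14.0, 1.4) to (11.1, 7.1), a distance of √(2.9² + 5.7²) ≈ 6.4.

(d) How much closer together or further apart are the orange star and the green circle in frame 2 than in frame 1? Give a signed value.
-3.3

Distance in frame 1: 12.7. Distance in frame 2: 9.4.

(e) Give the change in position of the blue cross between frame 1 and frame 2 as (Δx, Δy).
(2.2, -2.7)

The blue cross was at (10.1, 5.4) in frame 1 and (12.3, 2.7) in frame 2.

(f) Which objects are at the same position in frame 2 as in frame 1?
the pink pentagon, the red circle, the blue hexagon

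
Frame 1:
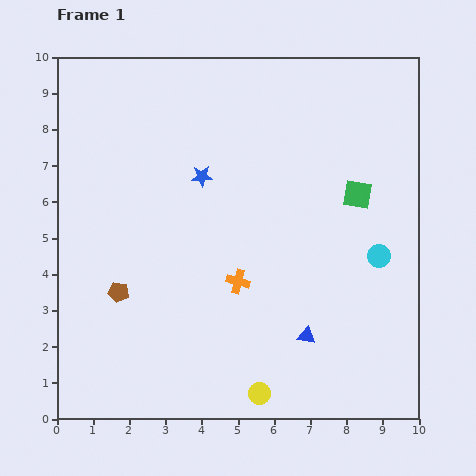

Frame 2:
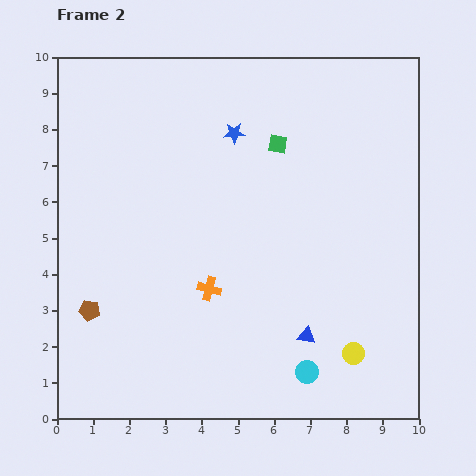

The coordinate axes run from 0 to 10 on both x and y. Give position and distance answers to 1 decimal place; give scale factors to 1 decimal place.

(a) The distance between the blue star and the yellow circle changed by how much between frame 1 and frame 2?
+0.7

Distance in frame 1: 6.2. Distance in frame 2: 6.9.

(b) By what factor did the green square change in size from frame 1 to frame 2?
0.6×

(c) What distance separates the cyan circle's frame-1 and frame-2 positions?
3.8

The cyan circle moved from (8.9, 4.5) to (6.9, 1.3), a distance of √(2.0² + 3.2²) ≈ 3.8.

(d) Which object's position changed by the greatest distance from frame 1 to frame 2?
the cyan circle

(moved 3.8; next 2.8)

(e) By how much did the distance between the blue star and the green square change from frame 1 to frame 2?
-3.1

Distance in frame 1: 4.3. Distance in frame 2: 1.2.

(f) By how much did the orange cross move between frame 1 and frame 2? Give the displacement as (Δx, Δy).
(-0.8, -0.2)

The orange cross was at (5.0, 3.8) in frame 1 and (4.2, 3.6) in frame 2.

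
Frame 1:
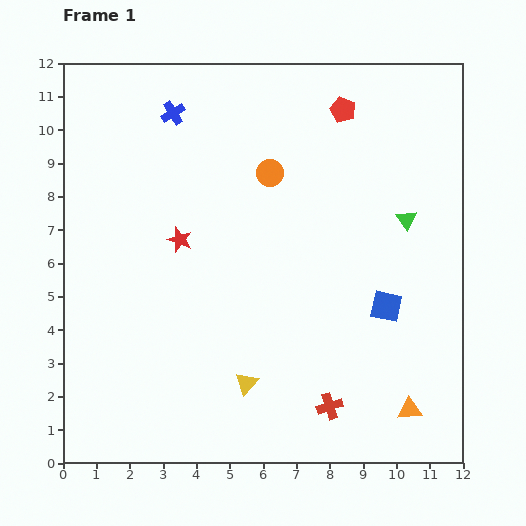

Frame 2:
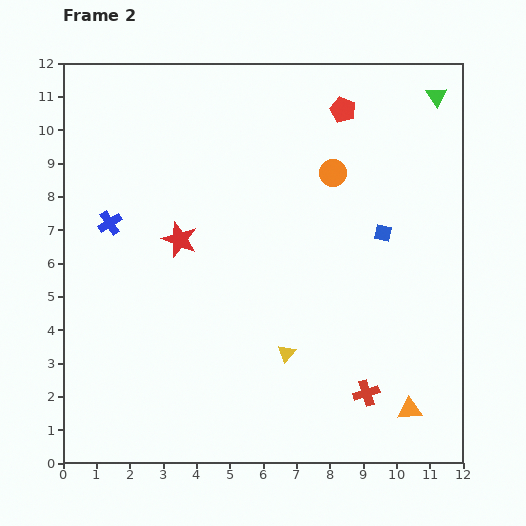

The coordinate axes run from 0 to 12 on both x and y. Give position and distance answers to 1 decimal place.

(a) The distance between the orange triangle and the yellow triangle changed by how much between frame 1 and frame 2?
-0.9

Distance in frame 1: 5.0. Distance in frame 2: 4.1.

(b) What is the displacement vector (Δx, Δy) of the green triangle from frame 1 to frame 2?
(0.9, 3.7)

The green triangle was at (10.3, 7.3) in frame 1 and (11.2, 11.0) in frame 2.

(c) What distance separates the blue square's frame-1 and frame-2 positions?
2.2

The blue square moved from (9.7, 4.7) to (9.6, 6.9), a distance of √(0.1² + 2.2²) ≈ 2.2.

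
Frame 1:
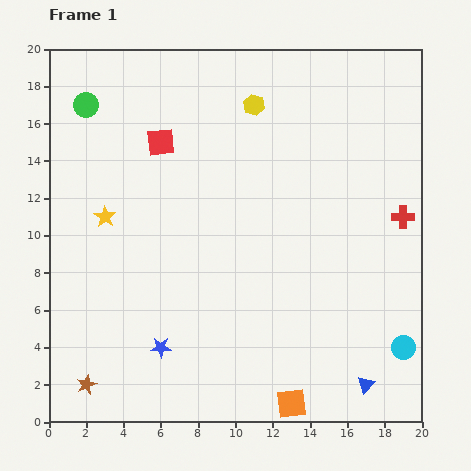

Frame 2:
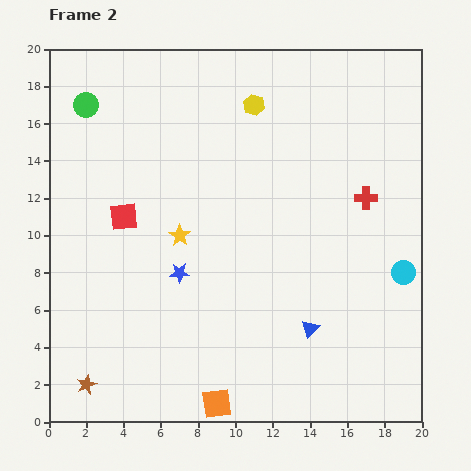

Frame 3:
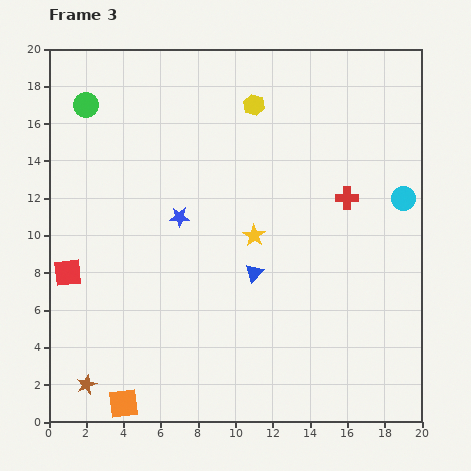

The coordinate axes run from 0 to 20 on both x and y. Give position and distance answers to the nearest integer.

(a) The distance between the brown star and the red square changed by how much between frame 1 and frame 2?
-5

Distance in frame 1: 14. Distance in frame 2: 9.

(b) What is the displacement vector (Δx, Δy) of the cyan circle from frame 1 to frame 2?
(0, 4)

The cyan circle was at (19, 4) in frame 1 and (19, 8) in frame 2.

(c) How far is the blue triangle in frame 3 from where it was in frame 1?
8

The blue triangle moved from (17, 2) to (11, 8), a distance of √(6² + 6²) ≈ 8.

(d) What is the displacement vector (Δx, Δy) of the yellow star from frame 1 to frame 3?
(8, -1)

The yellow star was at (3, 11) in frame 1 and (11, 10) in frame 3.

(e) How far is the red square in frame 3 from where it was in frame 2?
4

The red square moved from (4, 11) to (1, 8), a distance of √(3² + 3²) ≈ 4.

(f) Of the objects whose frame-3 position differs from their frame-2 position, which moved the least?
the red cross

(moved 1)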